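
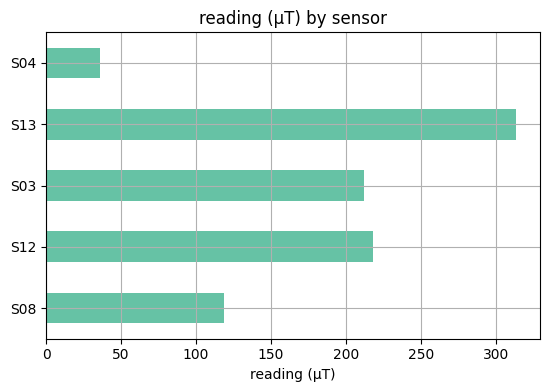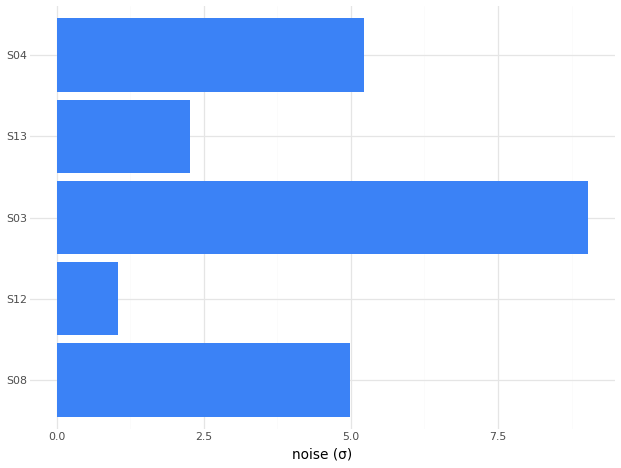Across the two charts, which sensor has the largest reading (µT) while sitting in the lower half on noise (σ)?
S13

Chart 2 median noise (σ) ≈ 5; below-median sensors: S12, S13. Among those, S13 has the highest reading (µT) (≈ 300).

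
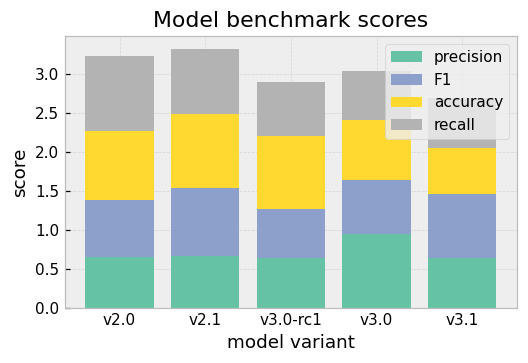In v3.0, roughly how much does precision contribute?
≈ 1.0

precision top ≈ 1.0, bottom ≈ 0.0; segment ≈ 1.0.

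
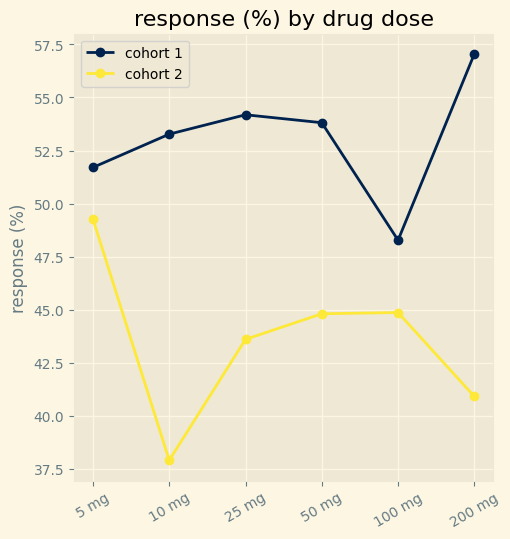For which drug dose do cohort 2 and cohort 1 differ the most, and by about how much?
200 mg, ≈ 18 %

200 mg: cohort 2 ≈ 40, cohort 1 ≈ 58 → gap ≈ 18. Next-largest (10 mg) is only ≈ 16.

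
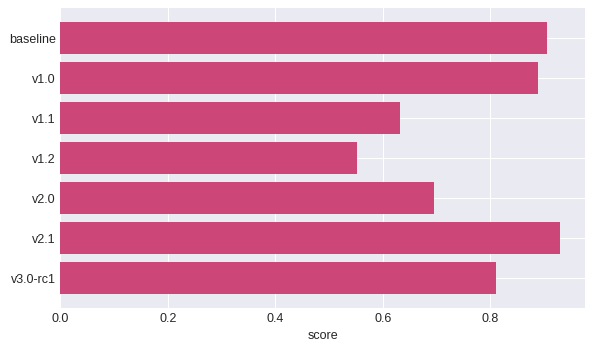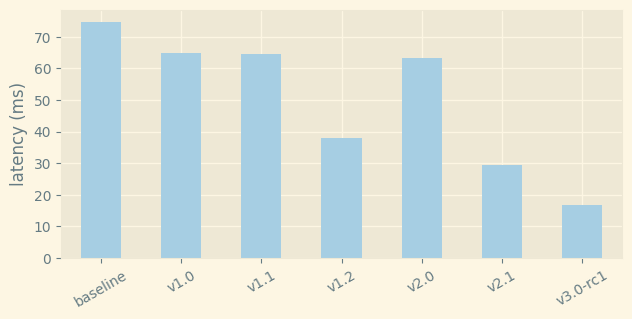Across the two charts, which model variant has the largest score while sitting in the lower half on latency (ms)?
v2.1

Chart 2 median latency (ms) ≈ 60; below-median model variants: v1.2, v2.1, v3.0-rc1. Among those, v2.1 has the highest score (≈ 0.9).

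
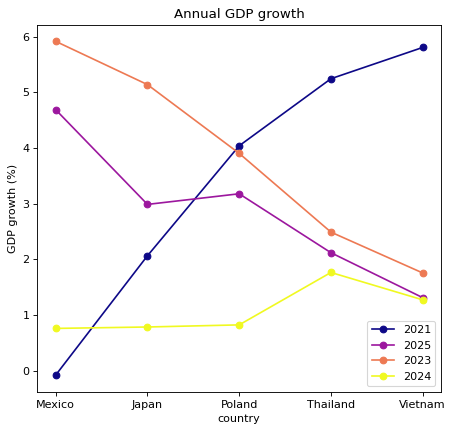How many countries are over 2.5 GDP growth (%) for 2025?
3

Above 2.5: Mexico, Japan, Poland.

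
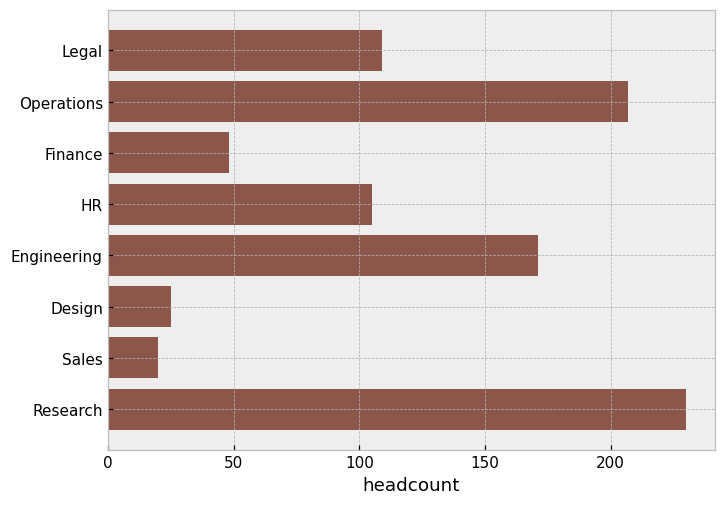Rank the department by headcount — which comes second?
Operations

Top 3: Research ≈ 240, Operations ≈ 200, Engineering ≈ 180.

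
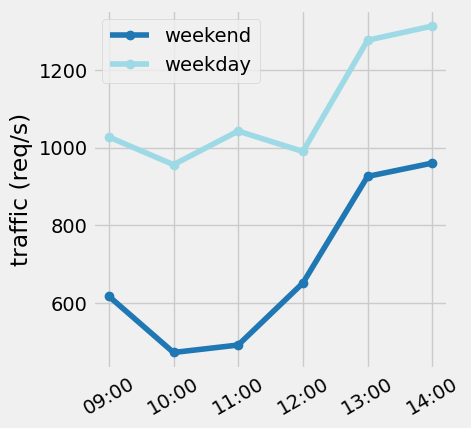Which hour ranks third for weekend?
12:00

Top 4 for weekend: 14:00 ≈ 1000, 13:00 ≈ 900, 12:00 ≈ 700, 09:00 ≈ 600.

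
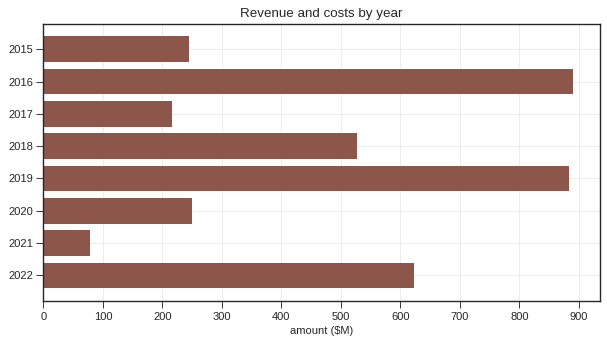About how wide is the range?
≈ 800

Max 2016 ≈ 900, min 2021 ≈ 100; range ≈ 800.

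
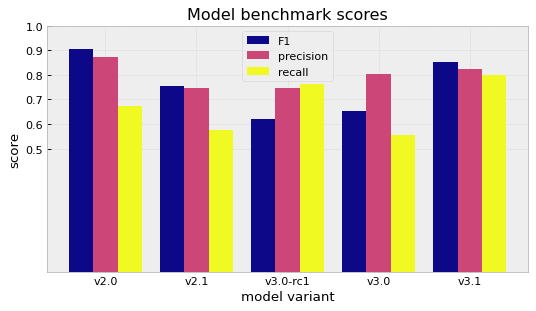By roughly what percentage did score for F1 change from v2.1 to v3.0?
v2.1 ≈ 0.8, v3.0 ≈ 0.7; (0.7 − 0.8) / 0.8 ≈ -12.5%.

≈ -12.5%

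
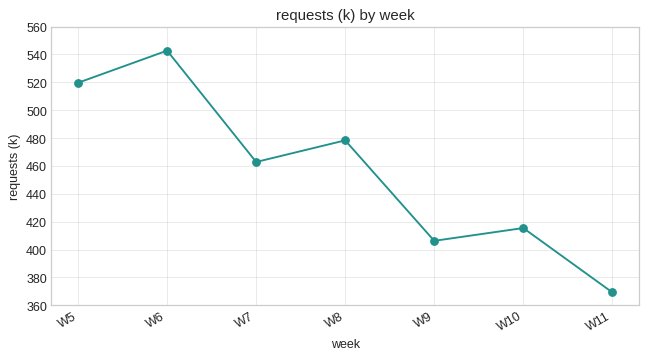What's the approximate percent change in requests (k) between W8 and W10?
≈ -12.5%

W8 ≈ 480, W10 ≈ 420; (420 − 480) / 480 ≈ -12.5%.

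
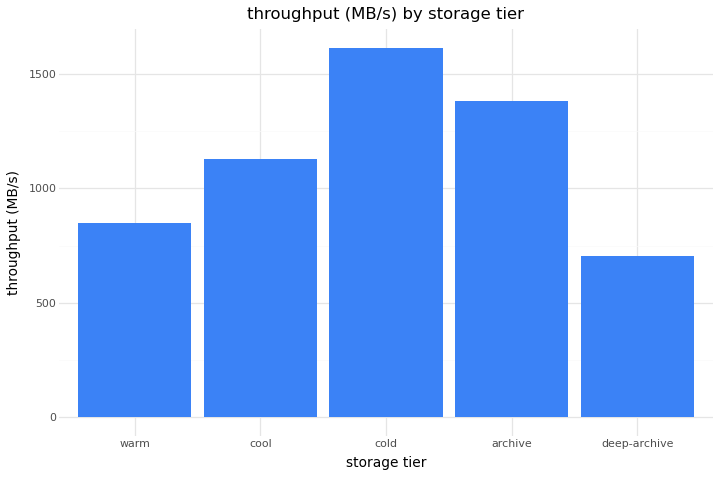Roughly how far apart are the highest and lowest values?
≈ 800

Max cold ≈ 1600, min deep-archive ≈ 800; range ≈ 800.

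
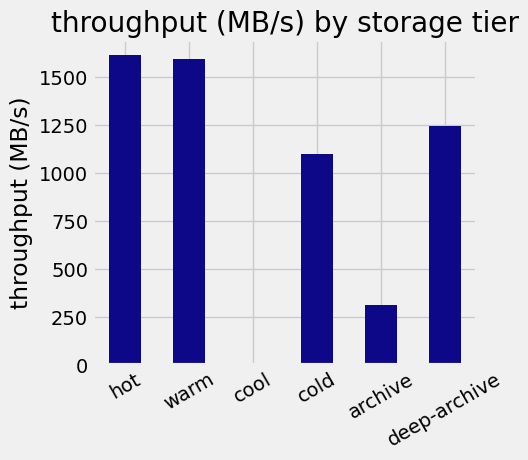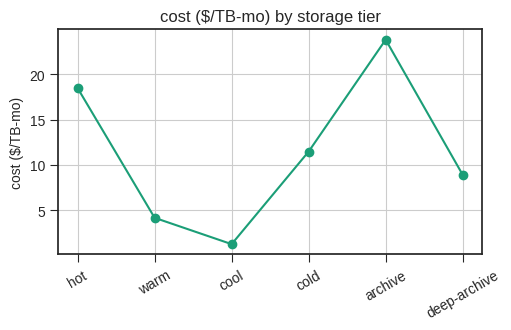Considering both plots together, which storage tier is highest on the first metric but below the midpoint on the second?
warm

Chart 2 median cost ($/TB-mo) ≈ 10; below-median storage tiers: warm, cool, deep-archive. Among those, warm has the highest throughput (MB/s) (≈ 1600).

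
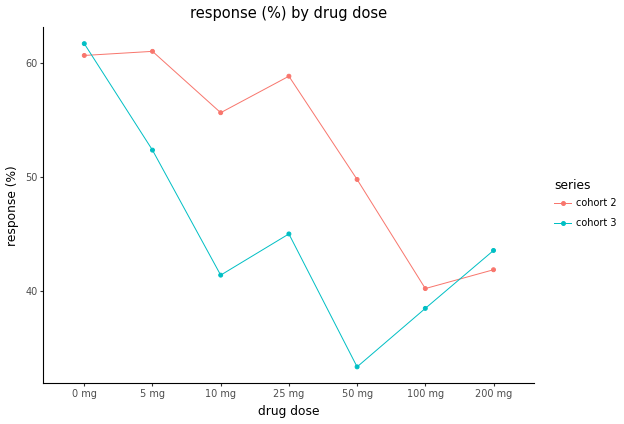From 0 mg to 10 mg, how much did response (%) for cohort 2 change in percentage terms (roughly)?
0 mg ≈ 60, 10 mg ≈ 55; (55 − 60) / 60 ≈ -8.3%.

≈ -8.3%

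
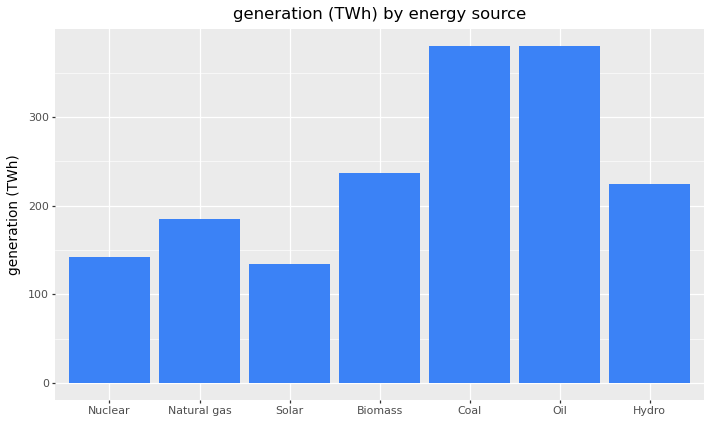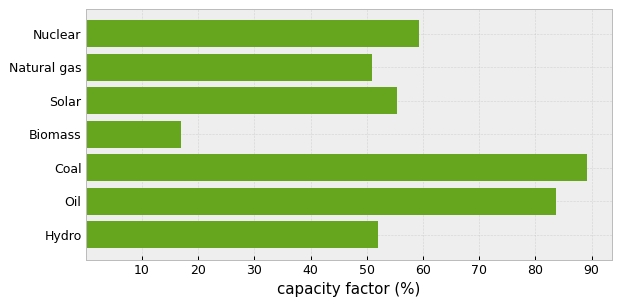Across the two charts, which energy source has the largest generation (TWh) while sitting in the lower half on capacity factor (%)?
Biomass

Chart 2 median capacity factor (%) ≈ 60; below-median energy sources: Natural gas, Biomass, Hydro. Among those, Biomass has the highest generation (TWh) (≈ 250).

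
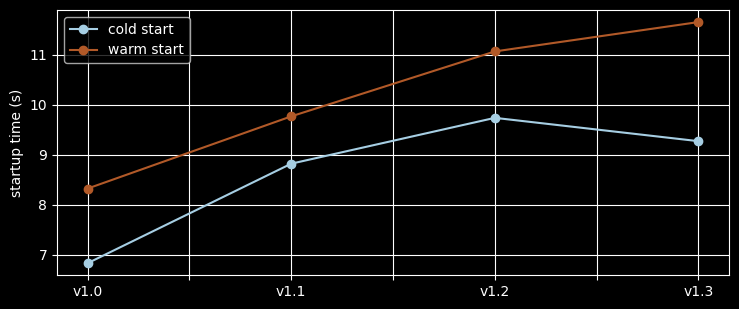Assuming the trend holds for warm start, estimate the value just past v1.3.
Last three: 10.0, 11.0, 11.5 → slope ≈ 0.75/step → next ≈ 12.25.

≈ 12.25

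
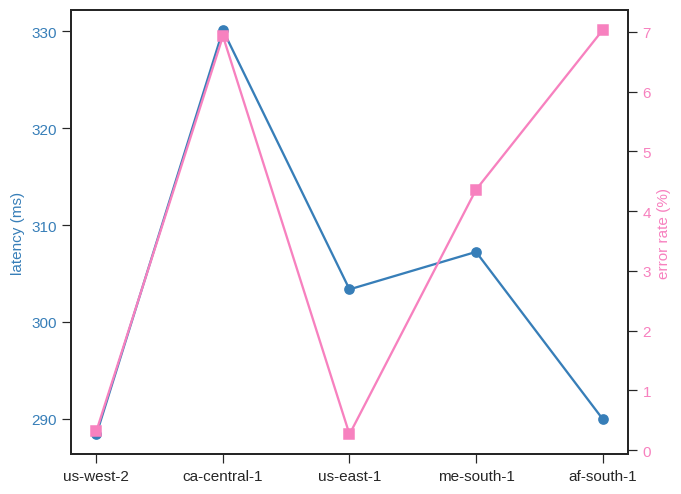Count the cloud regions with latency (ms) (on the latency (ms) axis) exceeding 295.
Above 295: ca-central-1, us-east-1, me-south-1.

3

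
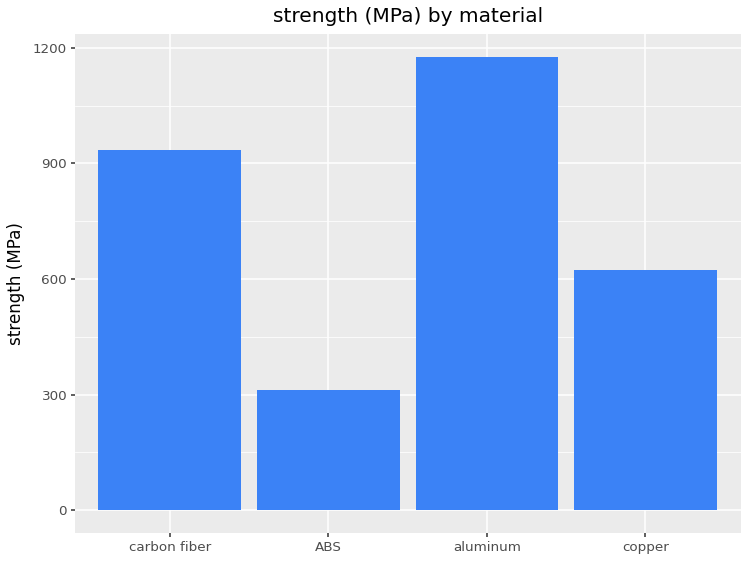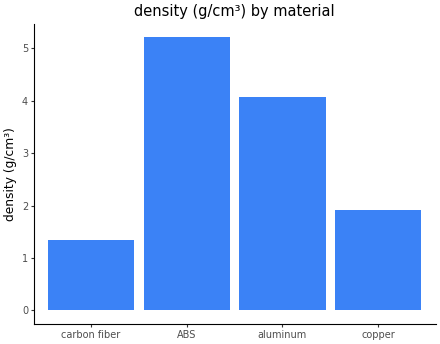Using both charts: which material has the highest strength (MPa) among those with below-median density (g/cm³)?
carbon fiber

Chart 2 median density (g/cm³) ≈ 3; below-median materials: carbon fiber, copper. Among those, carbon fiber has the highest strength (MPa) (≈ 1000).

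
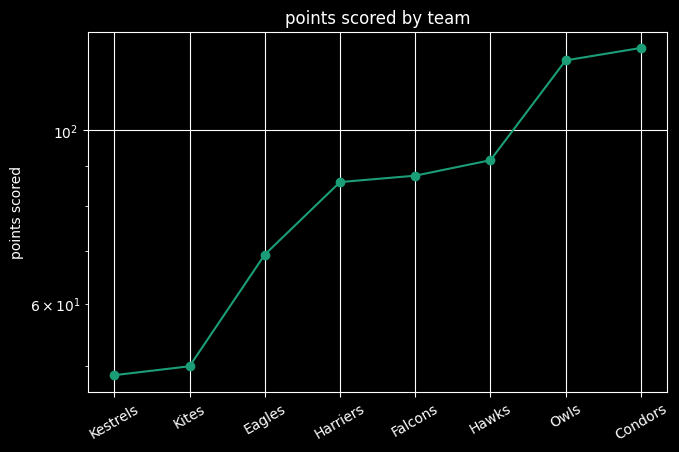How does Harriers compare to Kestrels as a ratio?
Harriers ≈ 90, Kestrels ≈ 50; 90/50 ≈ 1.8.

≈ 1.8×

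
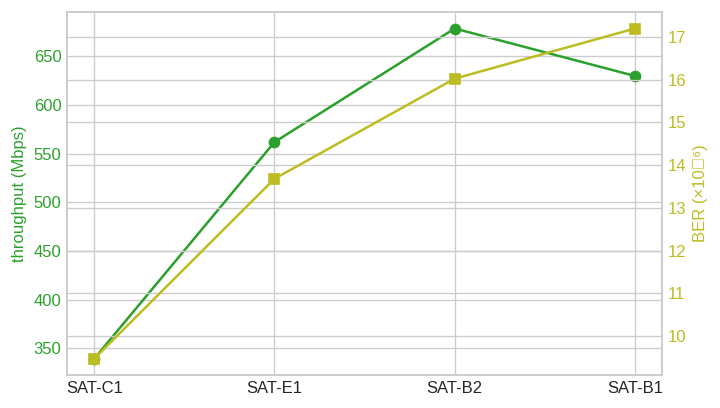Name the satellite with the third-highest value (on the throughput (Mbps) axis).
Top 4 (on the throughput (Mbps) axis): SAT-B2 ≈ 700, SAT-B1 ≈ 650, SAT-E1 ≈ 550, SAT-C1 ≈ 350.

SAT-E1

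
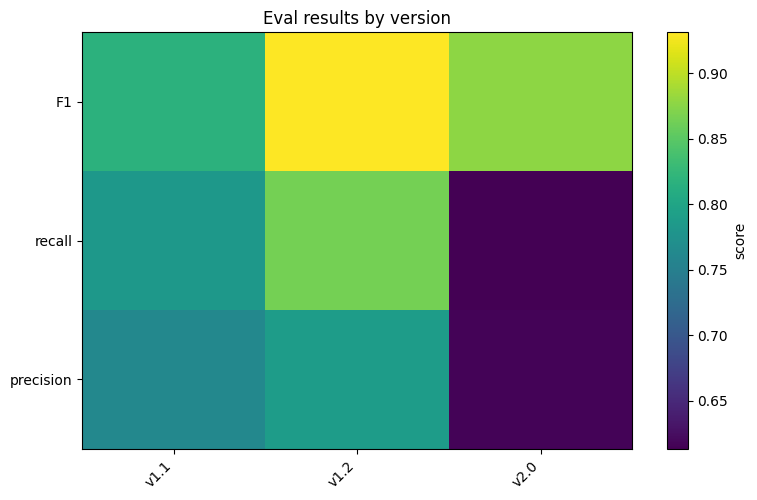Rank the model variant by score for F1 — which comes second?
v2.0

Top 3 for F1: v1.2 ≈ 0.95, v2.0 ≈ 0.90, v1.1 ≈ 0.80.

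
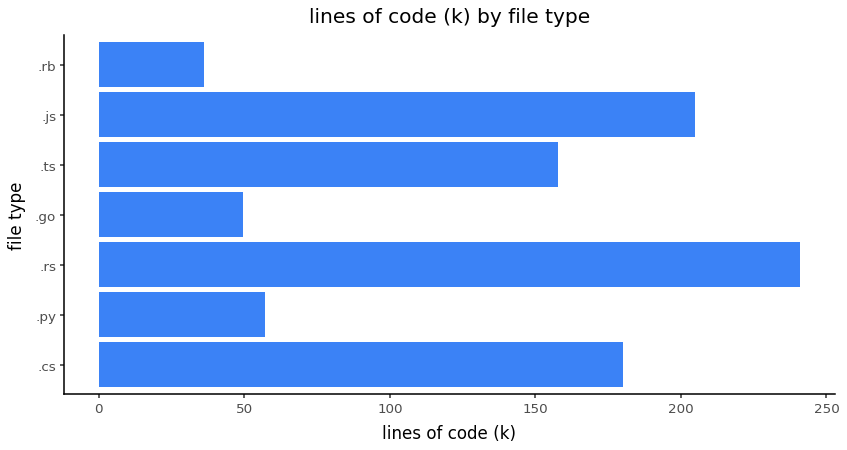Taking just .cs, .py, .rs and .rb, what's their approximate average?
≈ 125

(175 + 50 + 250 + 25) / 4 ≈ 125.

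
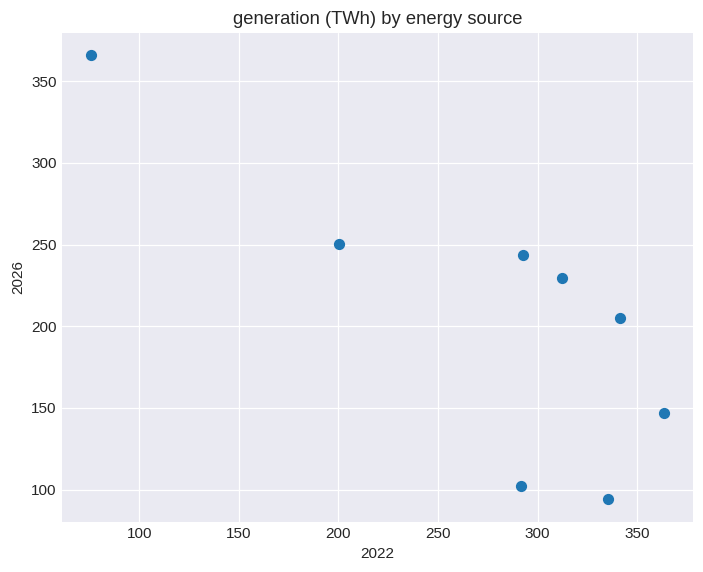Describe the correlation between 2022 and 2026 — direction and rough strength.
Points are negatively correlated; strong (|r| ≈ 0.8).

negative, strong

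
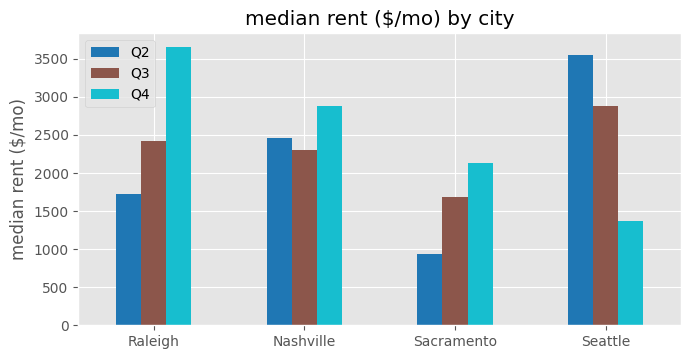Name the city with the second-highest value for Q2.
Nashville

Top 3 for Q2: Seattle ≈ 3500, Nashville ≈ 2500, Raleigh ≈ 1500.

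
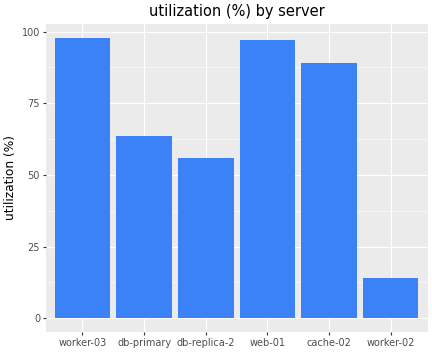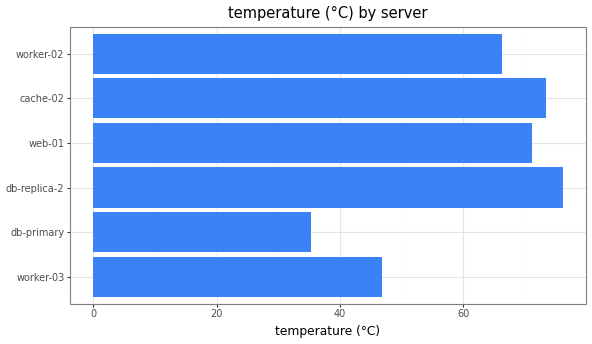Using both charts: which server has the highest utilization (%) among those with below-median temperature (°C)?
Chart 2 median temperature (°C) ≈ 70; below-median servers: worker-03, db-primary, worker-02. Among those, worker-03 has the highest utilization (%) (≈ 100).

worker-03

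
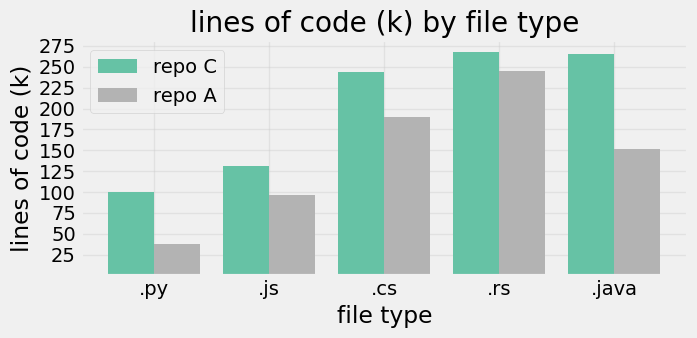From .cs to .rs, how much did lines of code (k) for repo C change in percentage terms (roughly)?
≈ +10%

.cs ≈ 250, .rs ≈ 275; (275 − 250) / 250 ≈ +10%.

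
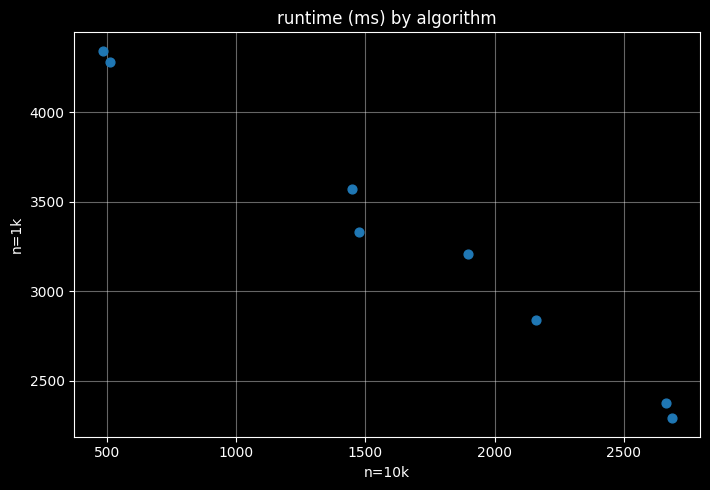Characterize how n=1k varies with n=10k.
negative, strong

Points are negatively correlated; strong (|r| ≈ 1.0).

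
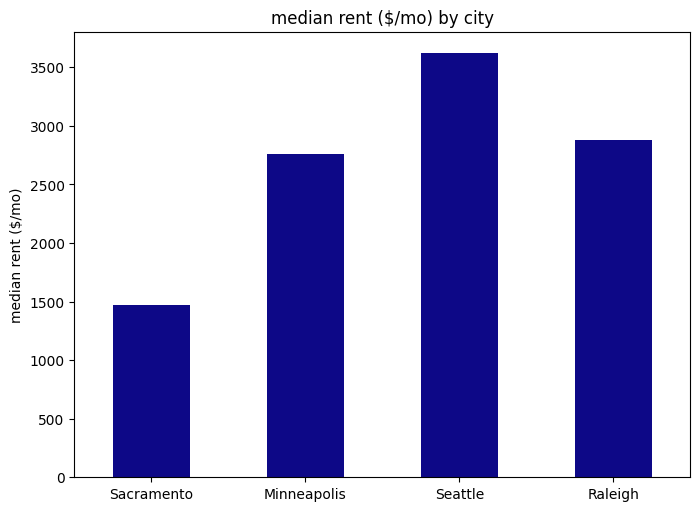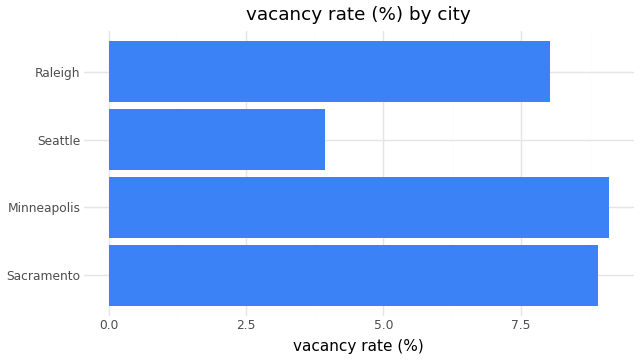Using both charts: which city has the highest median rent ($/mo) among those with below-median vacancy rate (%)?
Seattle

Chart 2 median vacancy rate (%) ≈ 8; below-median cities: Seattle, Raleigh. Among those, Seattle has the highest median rent ($/mo) (≈ 3500).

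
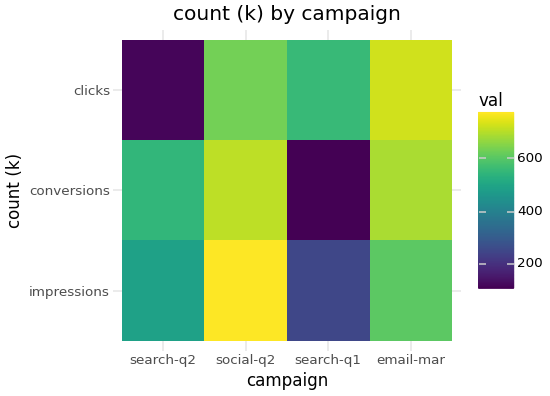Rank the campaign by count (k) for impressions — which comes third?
search-q2

Top 4 for impressions: social-q2 ≈ 800, email-mar ≈ 600, search-q2 ≈ 500, search-q1 ≈ 200.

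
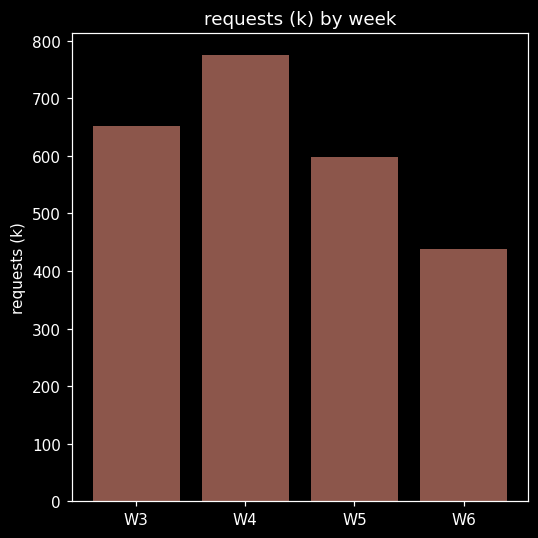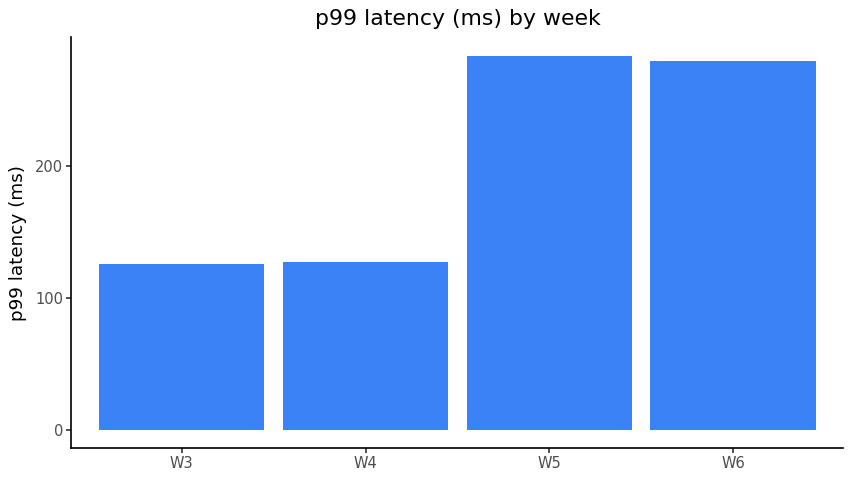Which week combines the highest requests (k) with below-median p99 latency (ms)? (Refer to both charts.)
W4

Chart 2 median p99 latency (ms) ≈ 200; below-median weeks: W3, W4. Among those, W4 has the highest requests (k) (≈ 800).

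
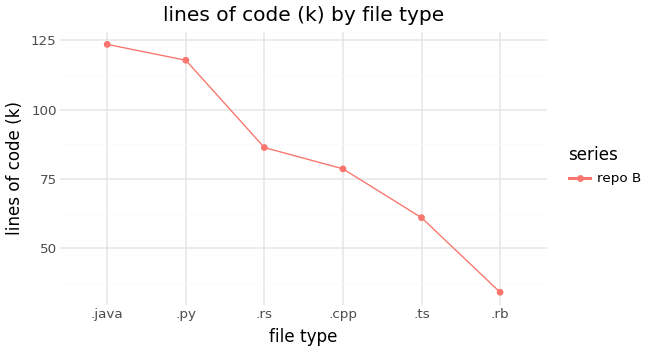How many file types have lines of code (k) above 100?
2

Above 100: .java, .py.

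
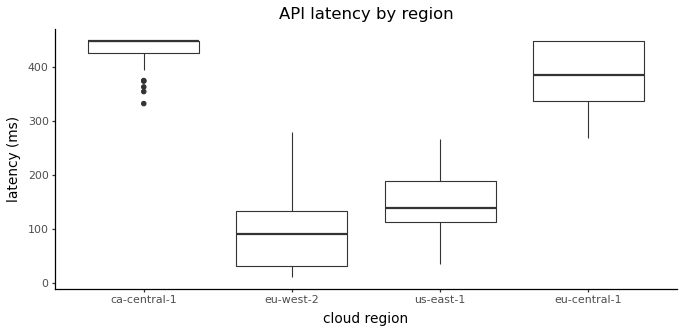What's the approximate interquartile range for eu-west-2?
≈ 100

Q3 ≈ 150, Q1 ≈ 50; IQR ≈ 100.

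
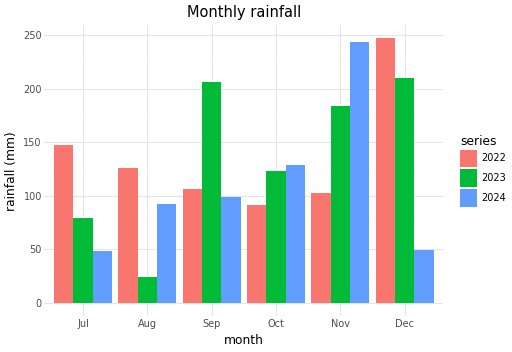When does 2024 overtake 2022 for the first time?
Oct

Sep: 2024 ≈ 100 vs 2022 ≈ 100 (not yet); Oct: 2024 ≈ 125 vs 2022 ≈ 100 (first crossover).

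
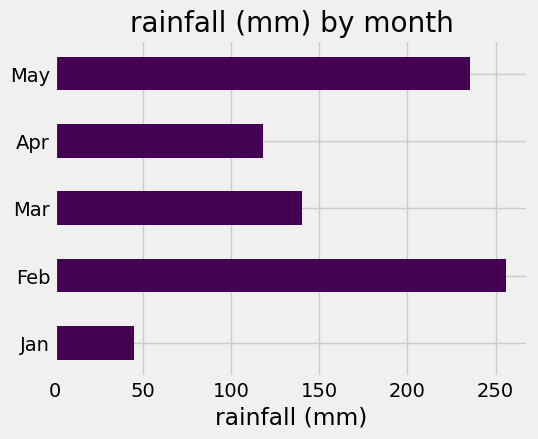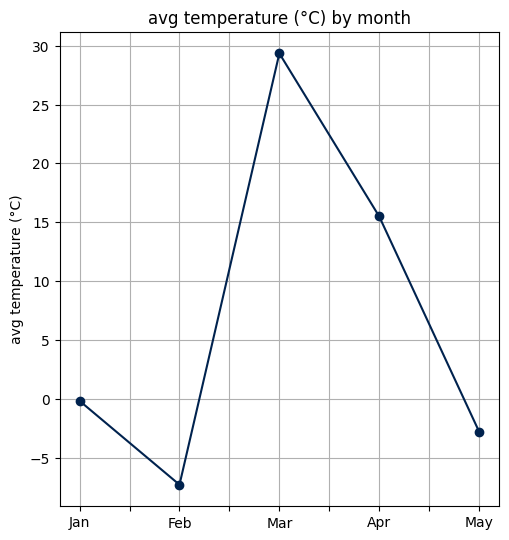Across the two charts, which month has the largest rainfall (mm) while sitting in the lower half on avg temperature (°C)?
Feb

Chart 2 median avg temperature (°C) ≈ 0; below-median months: Feb, May. Among those, Feb has the highest rainfall (mm) (≈ 250).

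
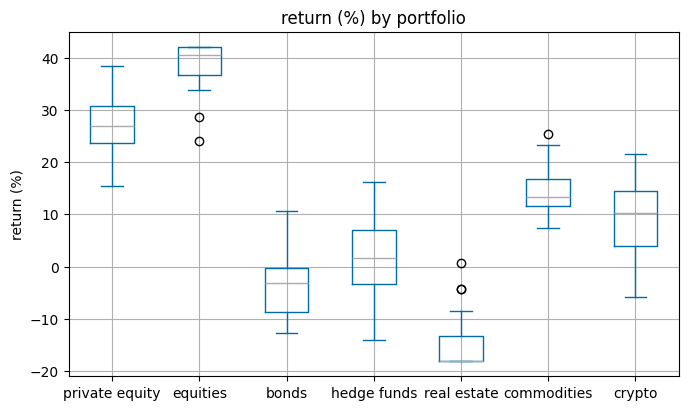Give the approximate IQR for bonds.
≈ 10

Q3 ≈ 0, Q1 ≈ -10; IQR ≈ 10.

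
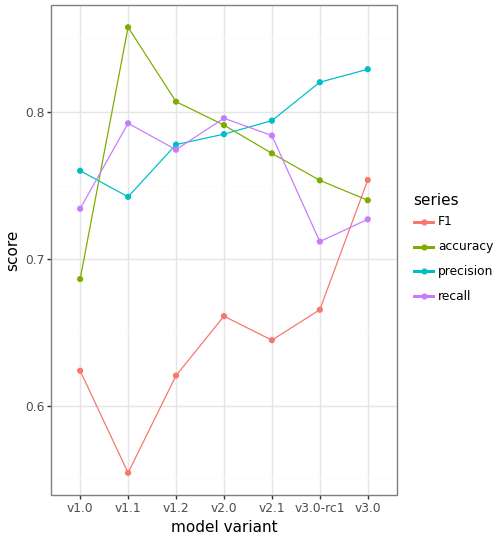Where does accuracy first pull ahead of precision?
v1.1

v1.0: accuracy ≈ 0.70 vs precision ≈ 0.75 (not yet); v1.1: accuracy ≈ 0.85 vs precision ≈ 0.75 (first crossover).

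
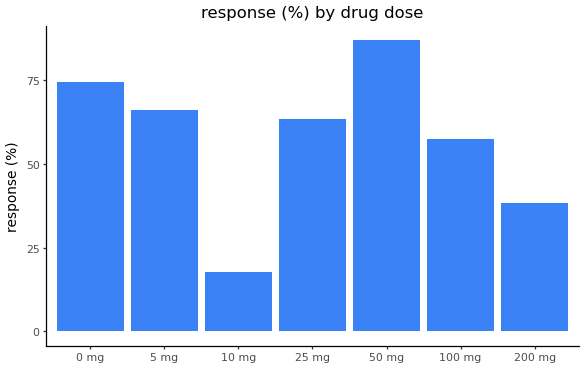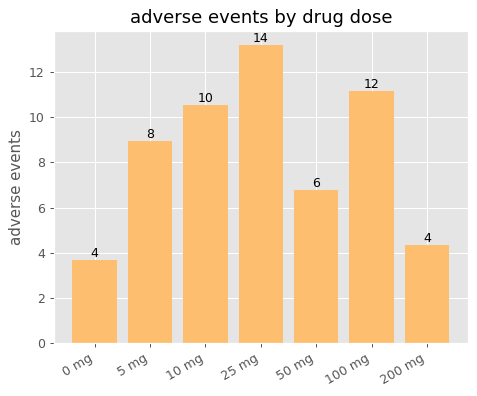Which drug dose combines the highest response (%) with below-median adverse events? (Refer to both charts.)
Chart 2 median adverse events ≈ 8; below-median drug doses: 0 mg, 50 mg, 200 mg. Among those, 50 mg has the highest response (%) (≈ 90).

50 mg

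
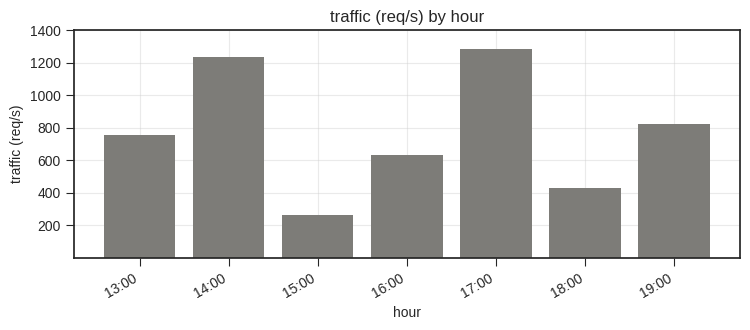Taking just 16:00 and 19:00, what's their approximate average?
≈ 700

(600 + 800) / 2 ≈ 700.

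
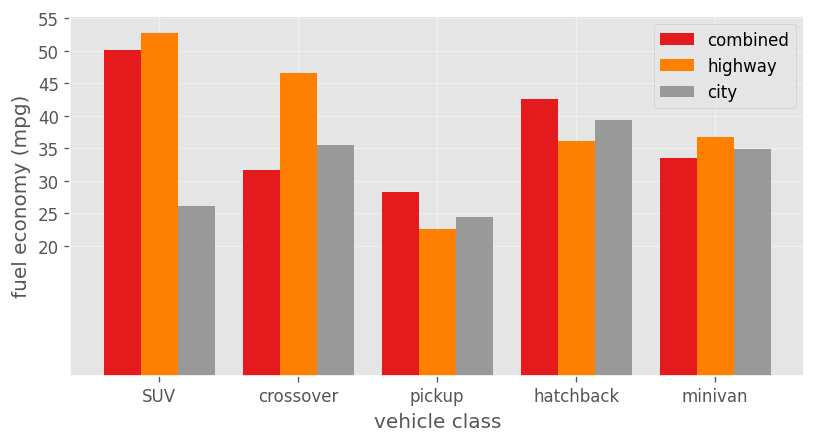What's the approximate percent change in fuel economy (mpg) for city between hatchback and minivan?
hatchback ≈ 40, minivan ≈ 35; (35 − 40) / 40 ≈ -12.5%.

≈ -12.5%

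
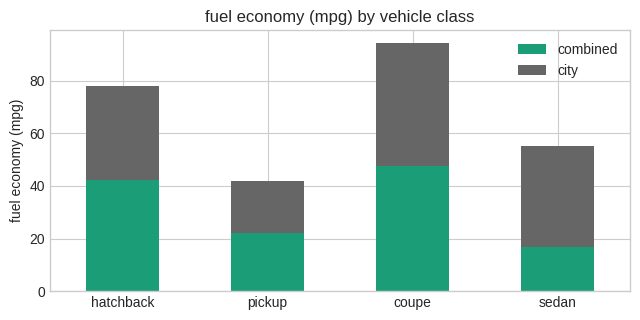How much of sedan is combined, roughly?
≈ 20

combined top ≈ 20, bottom ≈ 0; segment ≈ 20.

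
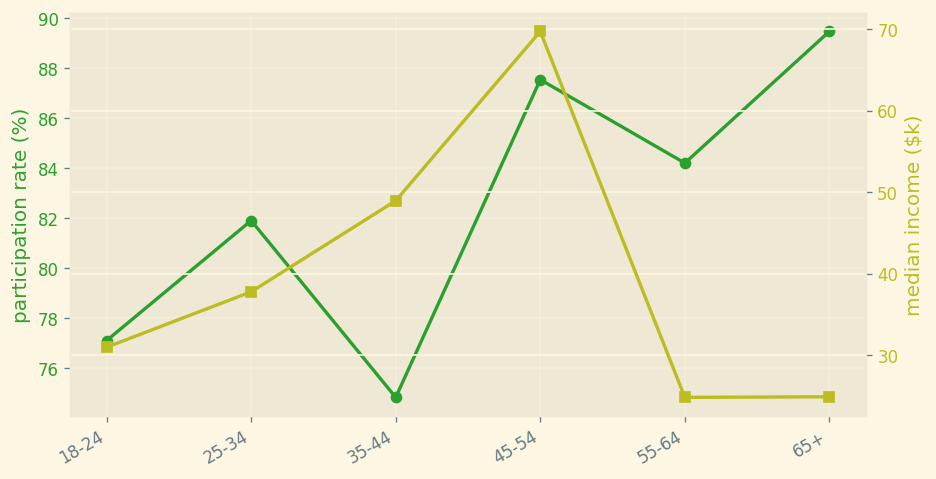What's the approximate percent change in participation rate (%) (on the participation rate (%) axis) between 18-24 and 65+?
≈ +15.4%

18-24 ≈ 78, 65+ ≈ 90; (90 − 78) / 78 ≈ +15.4%.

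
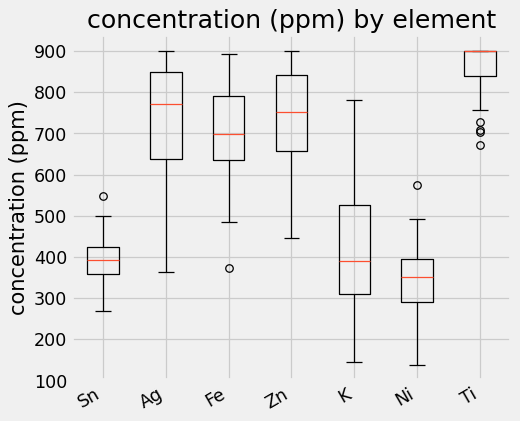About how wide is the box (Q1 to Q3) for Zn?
Q3 ≈ 850, Q1 ≈ 650; IQR ≈ 200.

≈ 200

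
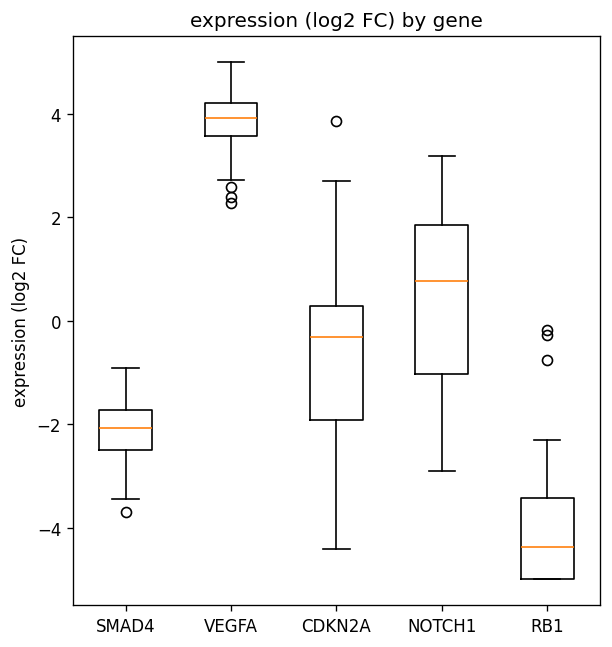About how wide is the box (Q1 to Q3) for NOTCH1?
Q3 ≈ 2, Q1 ≈ -1; IQR ≈ 3.

≈ 3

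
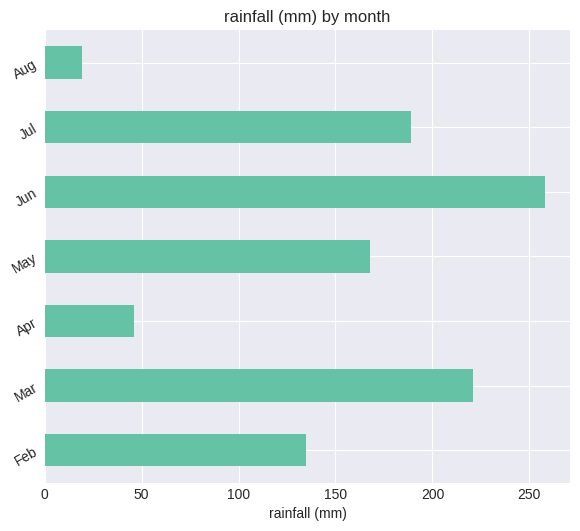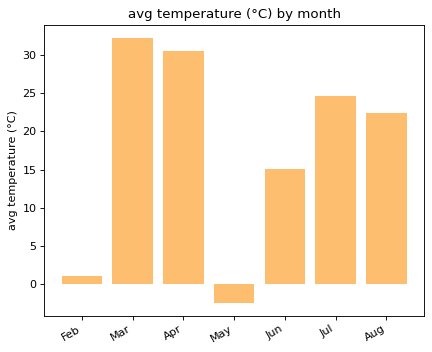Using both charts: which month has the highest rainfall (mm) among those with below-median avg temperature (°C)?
Jun

Chart 2 median avg temperature (°C) ≈ 20; below-median months: Feb, May, Jun. Among those, Jun has the highest rainfall (mm) (≈ 250).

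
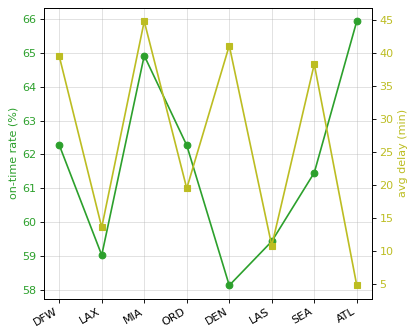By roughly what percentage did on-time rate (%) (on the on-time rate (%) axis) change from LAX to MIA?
LAX ≈ 59, MIA ≈ 65; (65 − 59) / 59 ≈ +10.2%.

≈ +10.2%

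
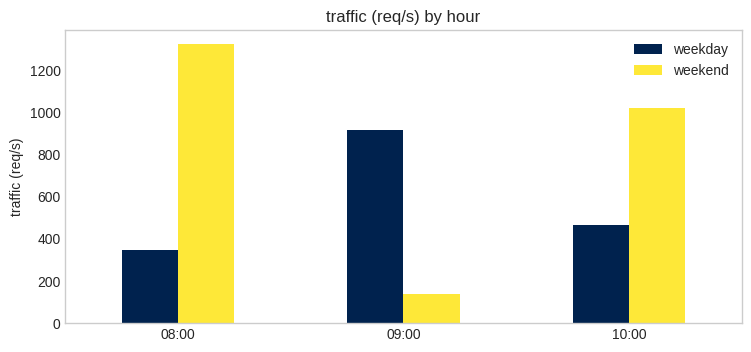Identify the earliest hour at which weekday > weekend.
09:00

08:00: weekday ≈ 400 vs weekend ≈ 1400 (not yet); 09:00: weekday ≈ 1000 vs weekend ≈ 200 (first crossover).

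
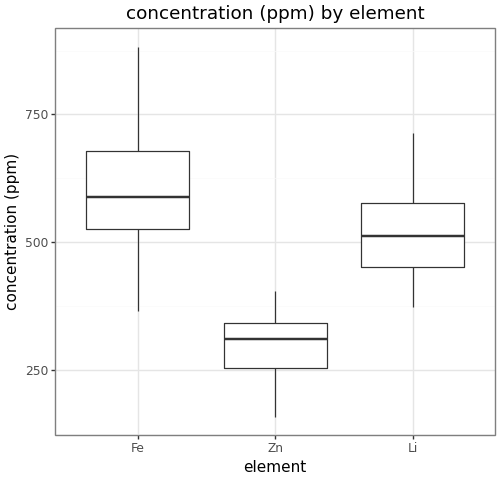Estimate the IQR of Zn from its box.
≈ 100

Q3 ≈ 350, Q1 ≈ 250; IQR ≈ 100.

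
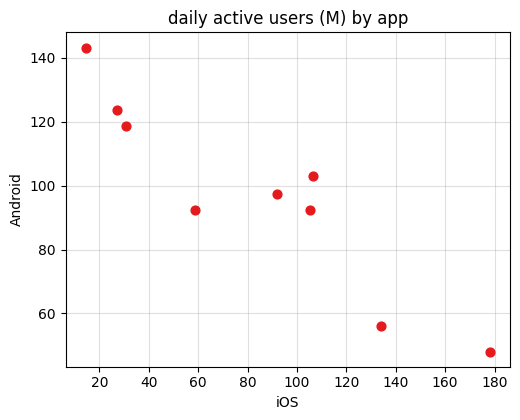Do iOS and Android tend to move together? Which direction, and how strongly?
negative, strong

Points are negatively correlated; strong (|r| ≈ 0.9).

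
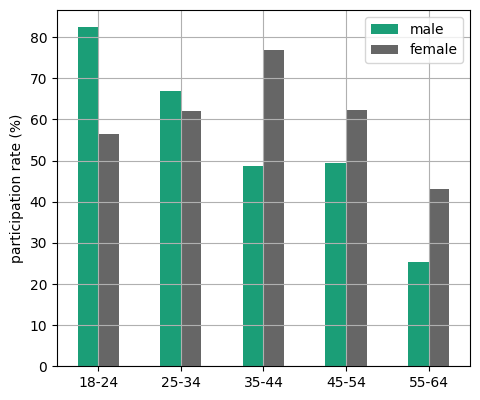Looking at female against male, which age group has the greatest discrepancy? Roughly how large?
35-44, ≈ 30 %

35-44: female ≈ 80, male ≈ 50 → gap ≈ 30. Next-largest (18-24) is only ≈ 20.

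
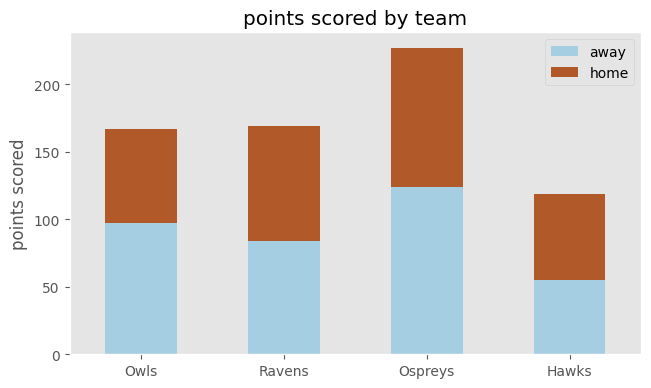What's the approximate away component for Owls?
away top ≈ 100, bottom ≈ 0; segment ≈ 100.

≈ 100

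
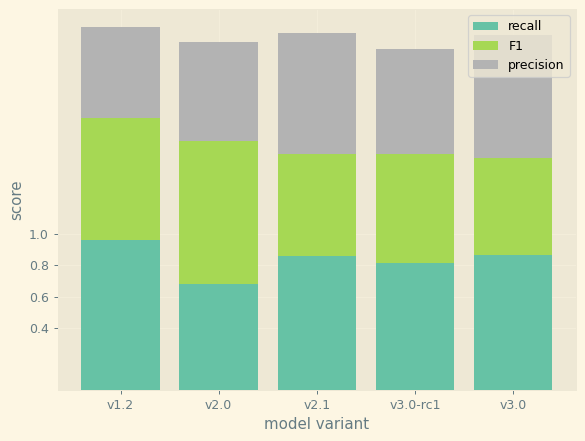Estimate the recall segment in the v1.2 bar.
recall top ≈ 1.0, bottom ≈ 0.0; segment ≈ 1.0.

≈ 1.0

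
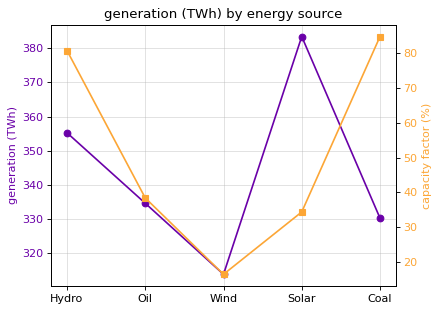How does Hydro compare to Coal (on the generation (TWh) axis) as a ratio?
Hydro ≈ 360, Coal ≈ 330; 360/330 ≈ 1.09.

≈ 1.09×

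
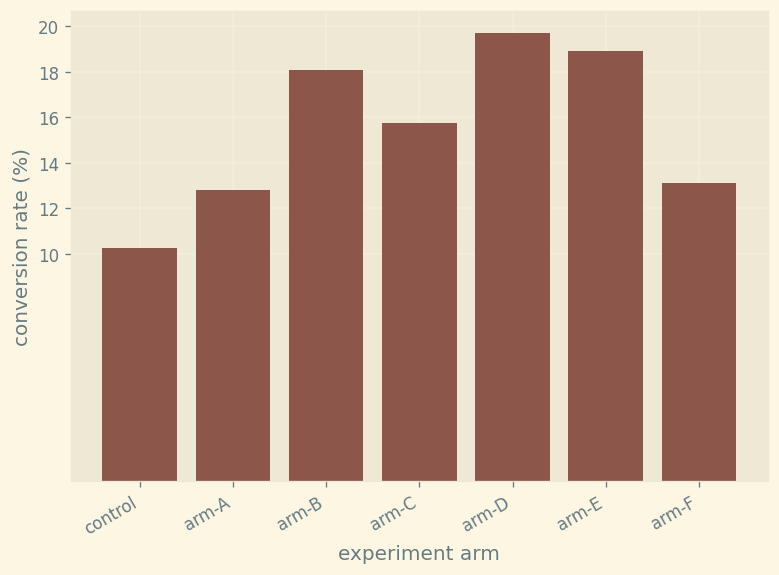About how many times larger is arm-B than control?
≈ 1.8×

arm-B ≈ 18, control ≈ 10; 18/10 ≈ 1.8.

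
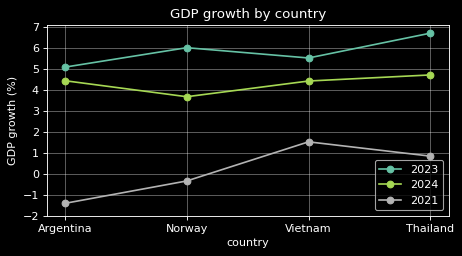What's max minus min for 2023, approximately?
Max Thailand ≈ 7, min Argentina ≈ 5; range ≈ 2.

≈ 2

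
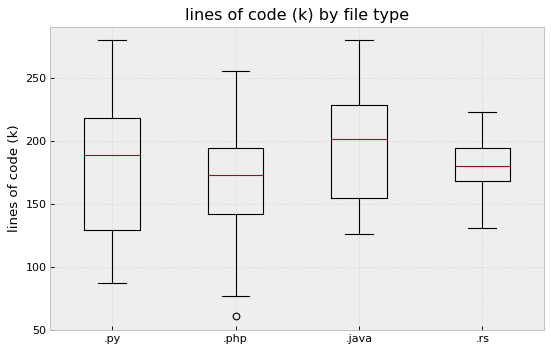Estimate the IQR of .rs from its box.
Q3 ≈ 195, Q1 ≈ 170; IQR ≈ 25.

≈ 25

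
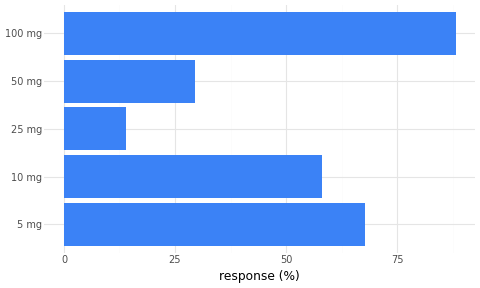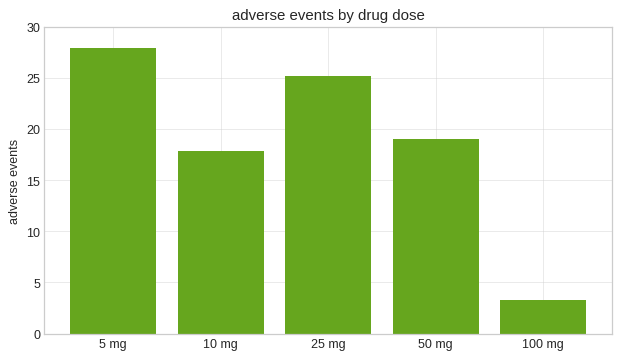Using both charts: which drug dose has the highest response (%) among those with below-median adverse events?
100 mg

Chart 2 median adverse events ≈ 20; below-median drug doses: 10 mg, 100 mg. Among those, 100 mg has the highest response (%) (≈ 90).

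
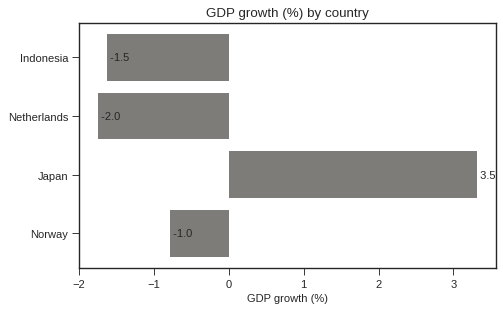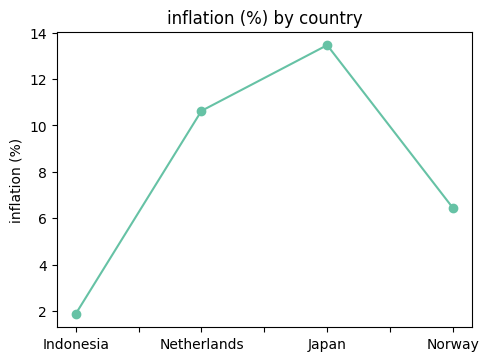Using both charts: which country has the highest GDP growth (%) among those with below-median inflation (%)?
Chart 2 median inflation (%) ≈ 8; below-median countries: Indonesia, Norway. Among those, Norway has the highest GDP growth (%) (≈ -1).

Norway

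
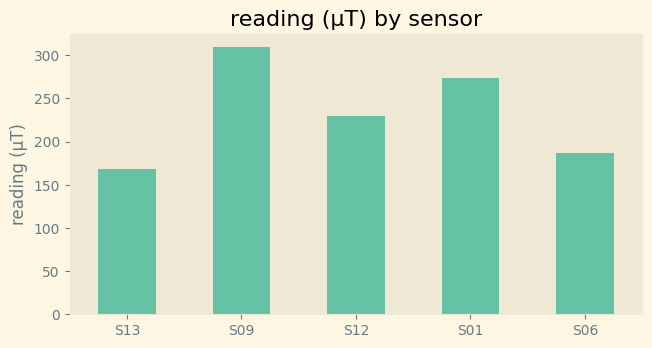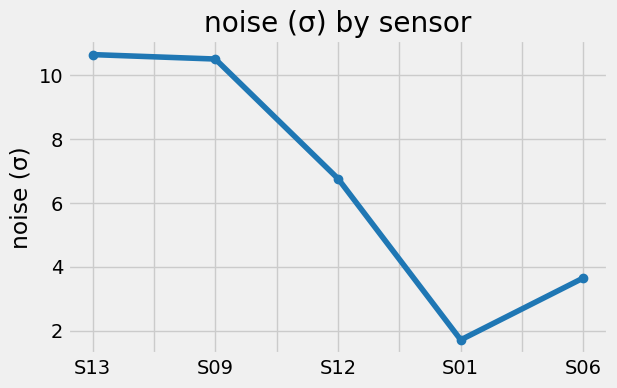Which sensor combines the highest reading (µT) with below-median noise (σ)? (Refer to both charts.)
S01

Chart 2 median noise (σ) ≈ 7; below-median sensors: S01, S06. Among those, S01 has the highest reading (µT) (≈ 250).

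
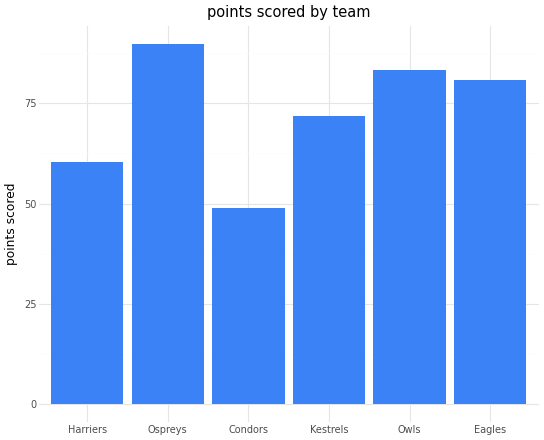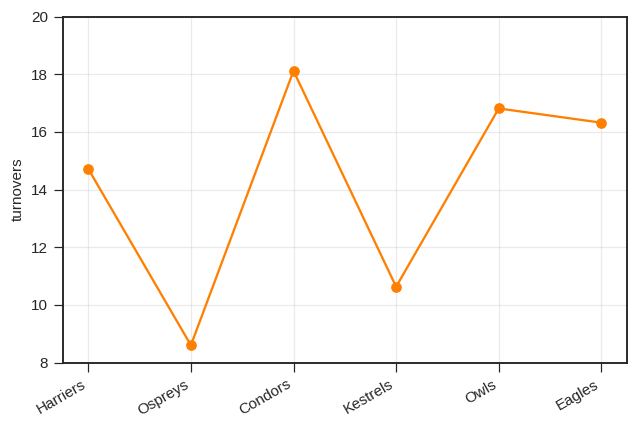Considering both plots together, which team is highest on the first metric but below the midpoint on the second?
Ospreys

Chart 2 median turnovers ≈ 16; below-median teams: Harriers, Ospreys, Kestrels. Among those, Ospreys has the highest points scored (≈ 90).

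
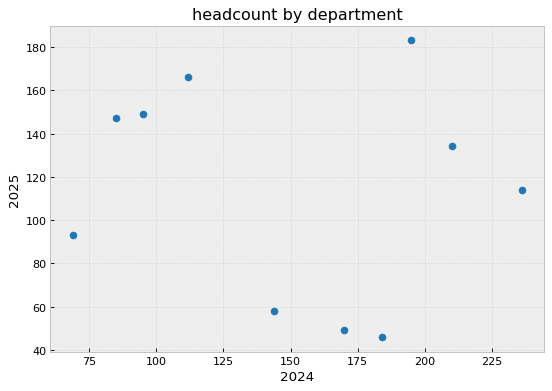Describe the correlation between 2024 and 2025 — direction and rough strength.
Points are roughly uncorrelated; weak (|r| ≈ 0.1).

no clear correlation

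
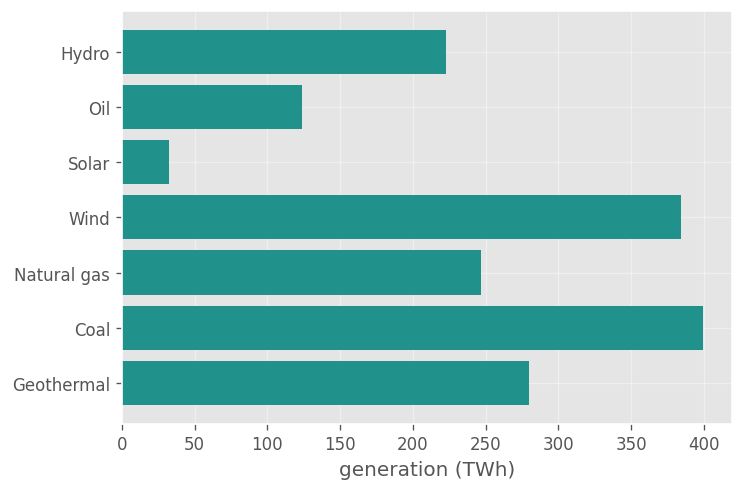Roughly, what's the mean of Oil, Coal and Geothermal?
≈ 267

(100 + 400 + 300) / 3 ≈ 267.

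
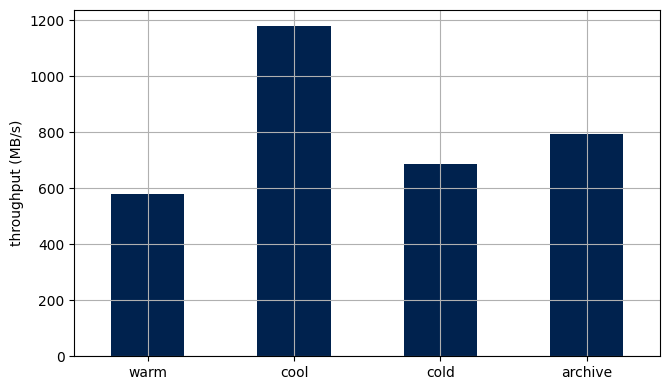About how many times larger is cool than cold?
≈ 1.71×

cool ≈ 1200, cold ≈ 700; 1200/700 ≈ 1.71.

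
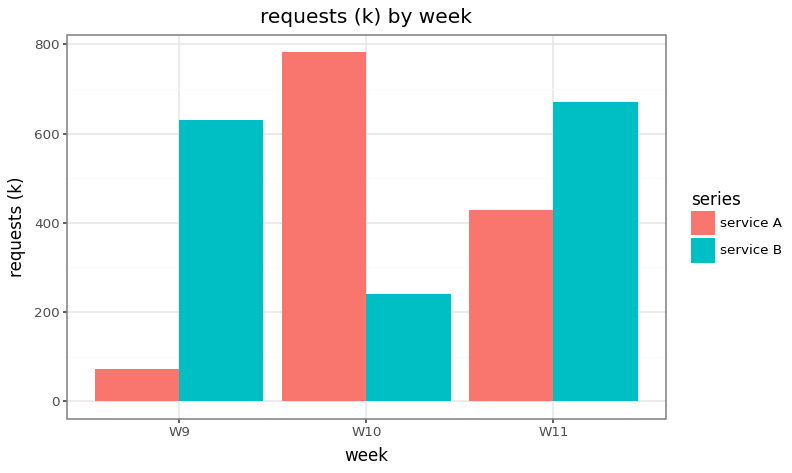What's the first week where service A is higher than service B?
W9: service A ≈ 100 vs service B ≈ 600 (not yet); W10: service A ≈ 800 vs service B ≈ 200 (first crossover).

W10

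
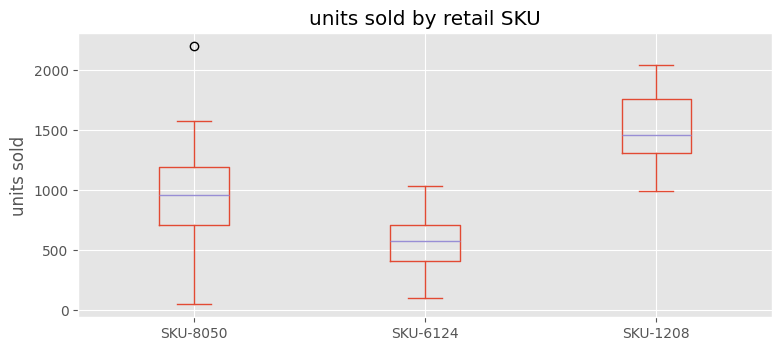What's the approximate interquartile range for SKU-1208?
Q3 ≈ 1800, Q1 ≈ 1300; IQR ≈ 500.

≈ 500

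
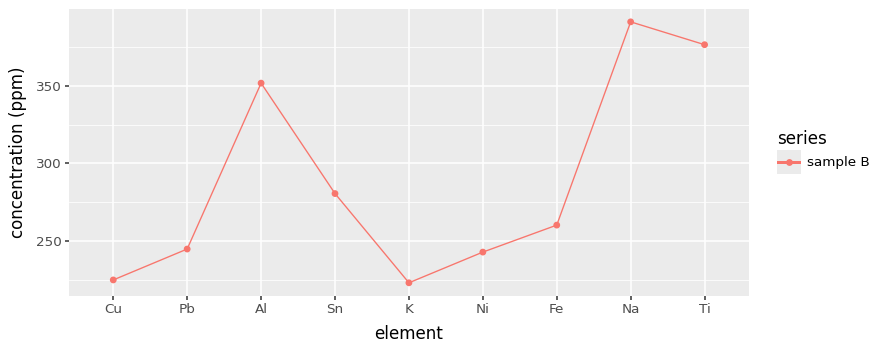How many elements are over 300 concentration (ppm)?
3

Above 300: Al, Na, Ti.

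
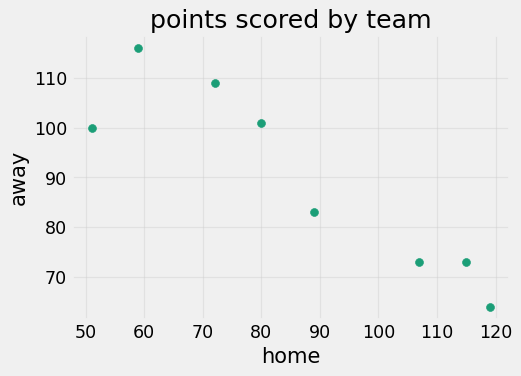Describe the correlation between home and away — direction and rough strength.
Points are negatively correlated; strong (|r| ≈ 0.9).

negative, strong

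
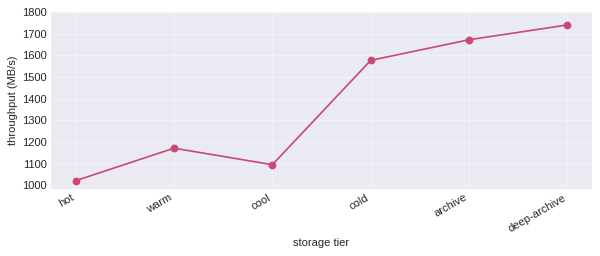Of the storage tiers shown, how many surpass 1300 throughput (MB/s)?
3

Above 1300: cold, archive, deep-archive.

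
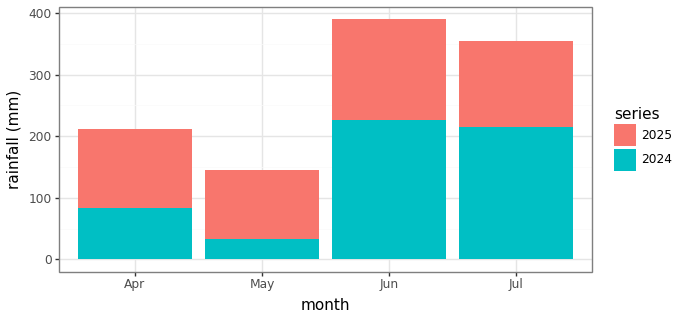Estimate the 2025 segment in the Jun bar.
≈ 150

2025 top ≈ 400, bottom ≈ 250; segment ≈ 150.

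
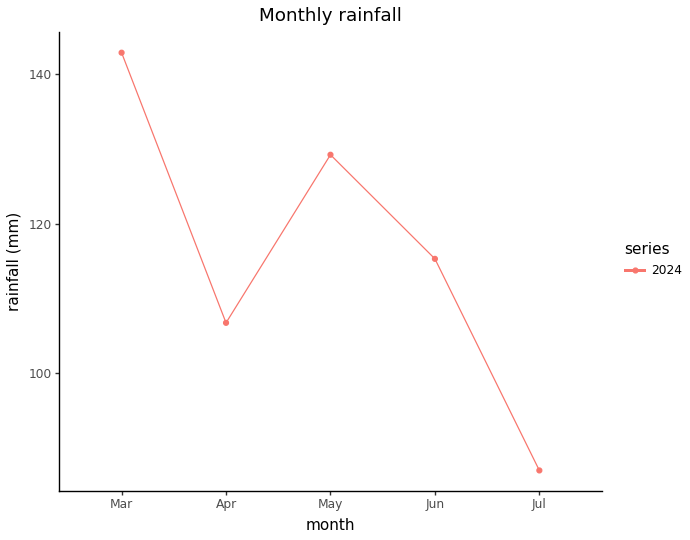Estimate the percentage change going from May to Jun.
≈ -11.5%

May ≈ 130, Jun ≈ 115; (115 − 130) / 130 ≈ -11.5%.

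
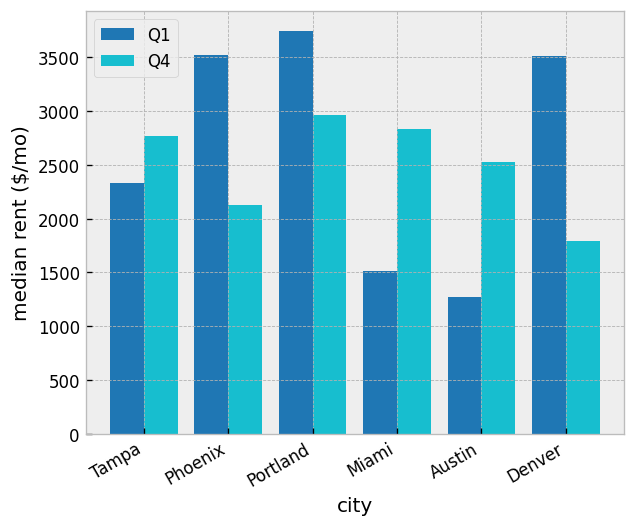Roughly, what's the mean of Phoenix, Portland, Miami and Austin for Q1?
≈ 2500

(3500 + 3500 + 1500 + 1500) / 4 ≈ 2500.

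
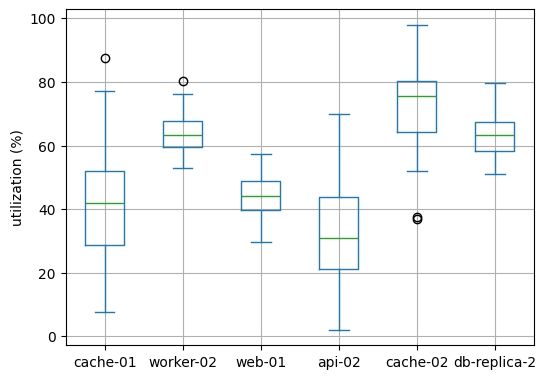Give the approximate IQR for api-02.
≈ 25

Q3 ≈ 45, Q1 ≈ 20; IQR ≈ 25.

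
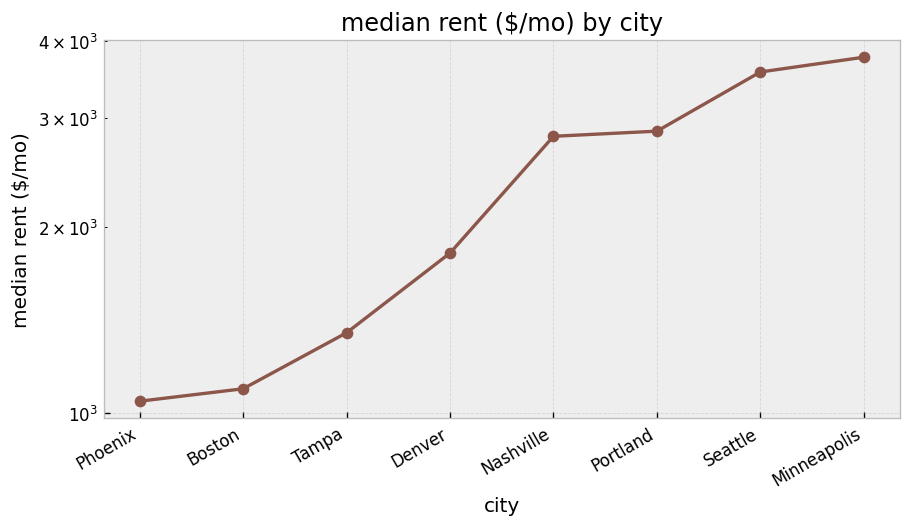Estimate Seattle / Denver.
Seattle ≈ 3500, Denver ≈ 2000; 3500/2000 ≈ 1.75.

≈ 1.75×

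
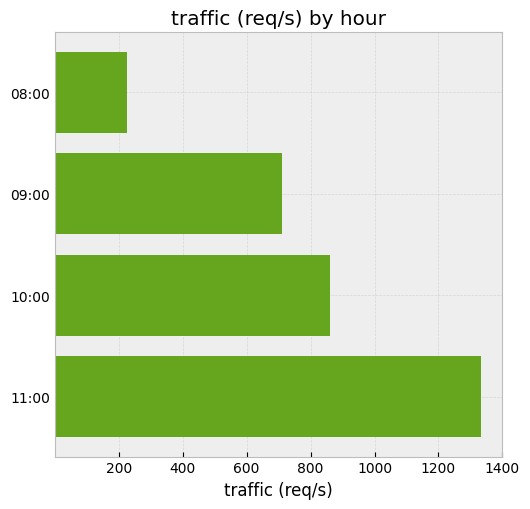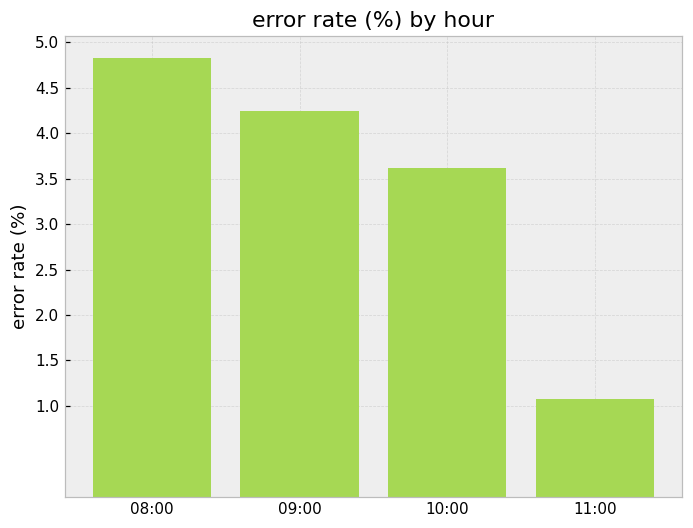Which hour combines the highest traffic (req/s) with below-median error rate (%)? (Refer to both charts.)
Chart 2 median error rate (%) ≈ 4; below-median hours: 10:00, 11:00. Among those, 11:00 has the highest traffic (req/s) (≈ 1400).

11:00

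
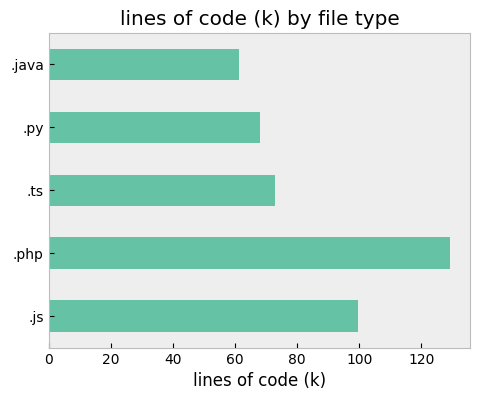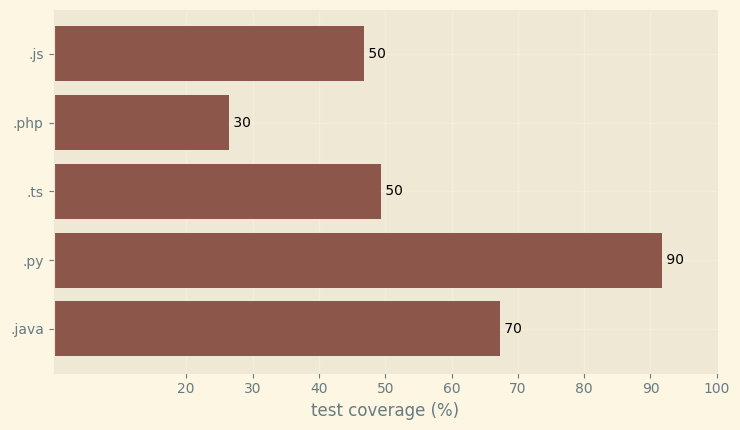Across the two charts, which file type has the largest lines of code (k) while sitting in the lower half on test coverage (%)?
Chart 2 median test coverage (%) ≈ 50; below-median file types: .js, .php. Among those, .php has the highest lines of code (k) (≈ 120).

.php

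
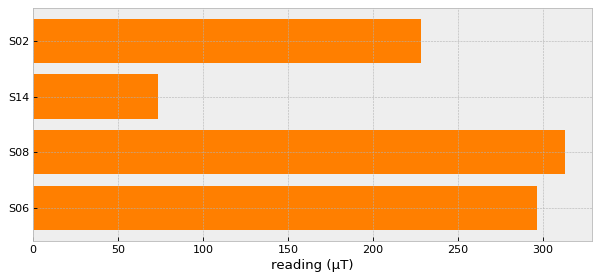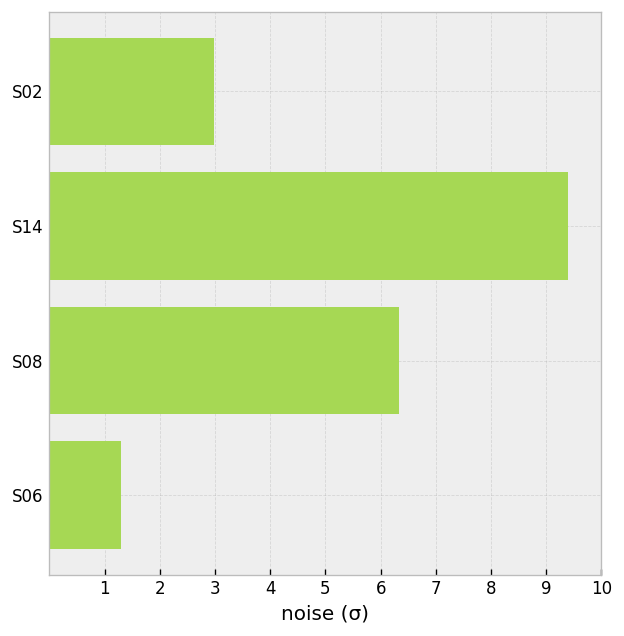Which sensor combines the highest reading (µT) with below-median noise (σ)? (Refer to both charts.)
S06

Chart 2 median noise (σ) ≈ 5; below-median sensors: S02, S06. Among those, S06 has the highest reading (µT) (≈ 300).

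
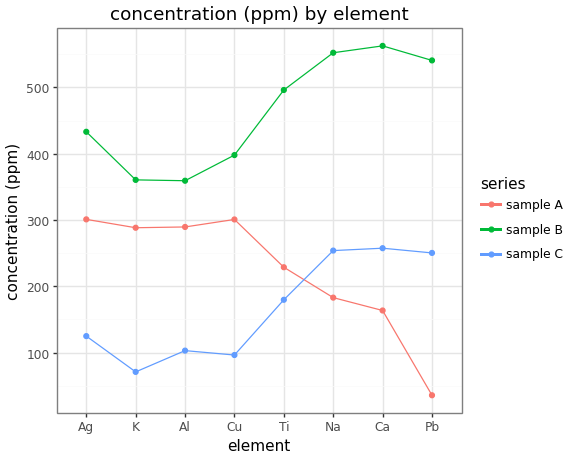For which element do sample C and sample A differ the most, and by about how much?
K, ≈ 250 ppm

K: sample C ≈ 50, sample A ≈ 300 → gap ≈ 250. Next-largest (Pb) is only ≈ 200.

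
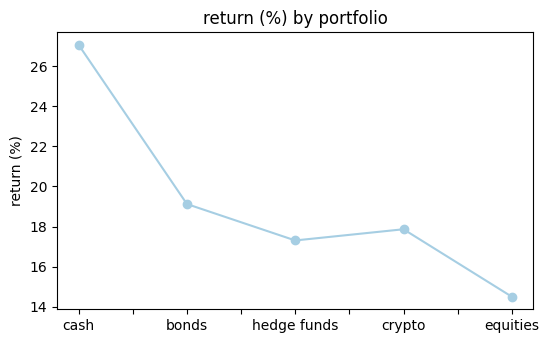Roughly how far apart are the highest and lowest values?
Max cash ≈ 28, min equities ≈ 14; range ≈ 14.

≈ 14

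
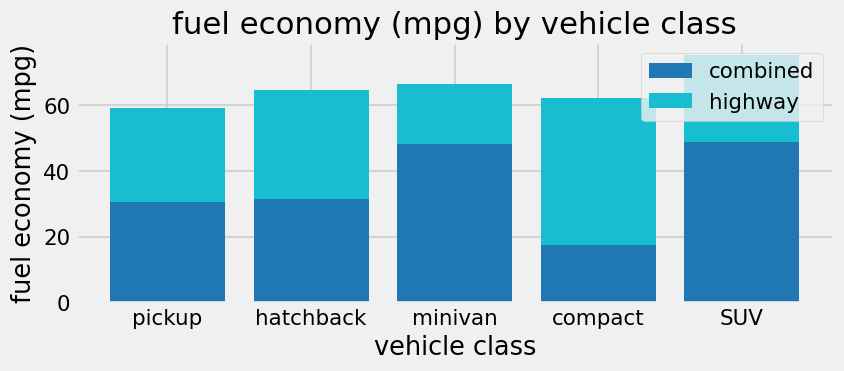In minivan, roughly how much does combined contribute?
combined top ≈ 50, bottom ≈ 0; segment ≈ 50.

≈ 50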